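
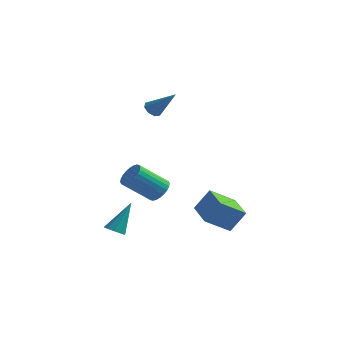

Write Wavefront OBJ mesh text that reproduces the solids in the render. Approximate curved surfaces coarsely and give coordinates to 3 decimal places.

v 4.105 0.35 -4.901
v 2.962 -0.556 -3.934
v 3.021 1.867 -4.76
v 1.879 0.961 -3.792
v 4.841 0.759 -3.648
v 3.699 -0.147 -2.68
v 3.758 2.276 -3.506
v 2.615 1.37 -2.539
v -1.015 2.518 2.59
v -0.75 2.11 2.256
v 0.375 2.322 3.93
v -0.604 2.528 2.166
v -0.699 2.94 2.325
v -0.979 3.105 2.639
v -1.279 2.926 2.924
v -1.425 2.508 3.014
v -1.33 2.096 2.855
v -1.05 1.931 2.541
v -0.551 2.302 -3.424
v 0.07 2.111 -2.924
v -1.307 1.267 -1.536
v -1.929 1.458 -2.036
v -0.006 2.405 -2.821
v -1.383 1.56 -1.432
v -0.164 2.682 -2.809
v -1.542 1.838 -1.421
v -0.382 2.902 -2.891
v -1.759 2.058 -1.503
v -0.625 3.03 -3.055
v -2.003 2.186 -1.666
v -0.857 3.048 -3.274
v -2.235 2.204 -1.886
v -1.043 2.952 -3.516
v -2.42 2.108 -2.128
v -1.154 2.757 -3.745
v -2.531 1.913 -2.357
v -1.173 2.493 -3.924
v -2.55 1.649 -2.536
v -1.097 2.2 -4.028
v -2.474 1.355 -2.639
v -0.938 1.922 -4.039
v -2.316 1.078 -2.651
v -0.721 1.702 -3.957
v -2.098 0.858 -2.569
v -0.477 1.574 -3.794
v -1.855 0.73 -2.405
v -0.245 1.556 -3.574
v -1.623 0.712 -2.186
v -0.06 1.652 -3.332
v -1.437 0.808 -1.944
v 0.051 1.847 -3.103
v -1.326 1.003 -1.715
v -1.423 -2.309 -4.557
v -0.92 -2.663 -4.479
v -0.897 -1.191 -2.883
v -0.828 -2.332 -4.728
v -1.014 -1.991 -4.898
v -1.392 -1.798 -4.907
v -1.784 -1.844 -4.753
v -2.008 -2.108 -4.507
v -1.958 -2.465 -4.284
v -1.658 -2.749 -4.189
v -1.248 -2.827 -4.266
f 2 4 1
f 5 2 1
f 1 4 3
f 3 5 1
f 2 8 4
f 6 2 5
f 6 8 2
f 4 8 3
f 7 5 3
f 3 8 7
f 7 6 5
f 8 6 7
f 10 9 12
f 10 12 11
f 12 9 13
f 12 13 11
f 13 9 14
f 13 14 11
f 14 9 15
f 14 15 11
f 15 9 16
f 15 16 11
f 16 9 17
f 16 17 11
f 17 9 18
f 17 18 11
f 18 9 10
f 18 10 11
f 20 19 23
f 20 23 21
f 21 23 24
f 21 24 22
f 23 19 25
f 23 25 24
f 24 25 26
f 24 26 22
f 25 19 27
f 25 27 26
f 26 27 28
f 26 28 22
f 27 19 29
f 27 29 28
f 28 29 30
f 28 30 22
f 29 19 31
f 29 31 30
f 30 31 32
f 30 32 22
f 31 19 33
f 31 33 32
f 32 33 34
f 32 34 22
f 33 19 35
f 33 35 34
f 34 35 36
f 34 36 22
f 35 19 37
f 35 37 36
f 36 37 38
f 36 38 22
f 37 19 39
f 37 39 38
f 38 39 40
f 38 40 22
f 39 19 41
f 39 41 40
f 40 41 42
f 40 42 22
f 41 19 43
f 41 43 42
f 42 43 44
f 42 44 22
f 43 19 45
f 43 45 44
f 44 45 46
f 44 46 22
f 45 19 47
f 45 47 46
f 46 47 48
f 46 48 22
f 47 19 49
f 47 49 48
f 48 49 50
f 48 50 22
f 49 19 51
f 49 51 50
f 50 51 52
f 50 52 22
f 51 19 20
f 51 20 52
f 52 20 21
f 52 21 22
f 54 53 56
f 54 56 55
f 56 53 57
f 56 57 55
f 57 53 58
f 57 58 55
f 58 53 59
f 58 59 55
f 59 53 60
f 59 60 55
f 60 53 61
f 60 61 55
f 61 53 62
f 61 62 55
f 62 53 63
f 62 63 55
f 63 53 54
f 63 54 55



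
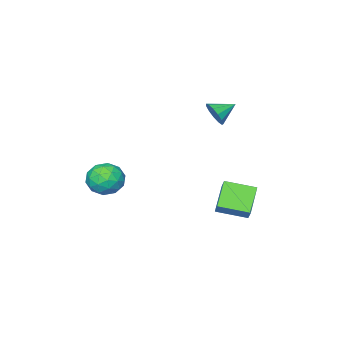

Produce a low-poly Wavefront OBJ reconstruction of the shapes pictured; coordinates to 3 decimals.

v -3.855 3.923 -4.65
v -5.276 3.014 -3.503
v -3.572 4.395 -3.926
v -4.992 3.486 -2.778
v -2.608 2.514 -4.222
v -4.028 1.605 -3.074
v -2.324 2.986 -3.497
v -3.745 2.077 -2.35
v -3.025 1.986 3.23
v -2.592 2.295 3.931
v -4.235 2.414 3.79
v -2.611 2.667 3.604
v -2.762 2.822 3.158
v -2.997 2.713 2.735
v -3.24 2.372 2.469
v -3.416 1.909 2.445
v -3.467 1.47 2.67
v -3.378 1.195 3.073
v -3.177 1.171 3.526
v -2.928 1.406 3.885
v -2.71 1.825 4.036
v 3.299 0.333 -1.411
v 4.031 -0.439 -0.905
v 1.829 -0.461 -0.495
v 2.561 -1.233 0.011
v 2.605 -0.095 0.311
v 3.514 0.396 -0.254
v 2.346 -1.296 -1.146
v 3.255 -0.805 -1.711
v 3.442 -1.445 -0.741
v 3.602 -0.703 0.159
v 2.258 -0.197 -1.559
v 2.418 0.545 -0.659
v 3.794 0.017 -1.238
v 2.066 -0.917 -0.162
v 2.092 -0.248 0.015
v 2.522 -0.702 0.312
v 3.49 0.507 -0.856
v 3.92 0.054 -0.558
v 3.082 0.256 0.156
v 1.94 -0.954 -0.842
v 2.37 -1.407 -0.544
v 3.338 -0.198 -1.712
v 3.768 -0.652 -1.415
v 2.778 -1.156 -1.556
v 3.878 -1.028 -0.844
v 3.014 -1.495 -0.306
v 2.888 -1.532 -0.986
v 3.422 -1.244 -1.319
v 3.972 -0.592 -0.315
v 3.108 -1.059 0.223
v 3.134 -0.39 0.4
v 3.668 -0.102 0.067
v 3.626 -1.184 -0.219
v 2.752 0.159 -1.623
v 1.888 -0.308 -1.085
v 2.192 -0.798 -1.467
v 2.726 -0.51 -1.8
v 2.846 0.595 -1.094
v 1.982 0.128 -0.556
v 2.438 0.344 -0.081
v 2.972 0.632 -0.414
v 2.234 0.284 -1.181
f 2 4 1
f 5 2 1
f 1 4 3
f 3 5 1
f 2 8 4
f 6 2 5
f 6 8 2
f 4 8 3
f 7 5 3
f 3 8 7
f 7 6 5
f 8 6 7
f 10 9 12
f 10 12 11
f 12 9 13
f 12 13 11
f 13 9 14
f 13 14 11
f 14 9 15
f 14 15 11
f 15 9 16
f 15 16 11
f 16 9 17
f 16 17 11
f 17 9 18
f 17 18 11
f 18 9 19
f 18 19 11
f 19 9 20
f 19 20 11
f 20 9 21
f 20 21 11
f 21 9 10
f 21 10 11
f 22 59 38
f 59 33 62
f 38 62 27
f 59 62 38
f 22 38 34
f 38 27 39
f 34 39 23
f 38 39 34
f 22 34 43
f 34 23 44
f 43 44 29
f 34 44 43
f 22 43 55
f 43 29 58
f 55 58 32
f 43 58 55
f 22 55 59
f 55 32 63
f 59 63 33
f 55 63 59
f 23 39 50
f 39 27 53
f 50 53 31
f 39 53 50
f 27 62 40
f 62 33 61
f 40 61 26
f 62 61 40
f 33 63 60
f 63 32 56
f 60 56 24
f 63 56 60
f 32 58 57
f 58 29 45
f 57 45 28
f 58 45 57
f 29 44 49
f 44 23 46
f 49 46 30
f 44 46 49
f 25 51 37
f 51 31 52
f 37 52 26
f 51 52 37
f 25 37 35
f 37 26 36
f 35 36 24
f 37 36 35
f 25 35 42
f 35 24 41
f 42 41 28
f 35 41 42
f 25 42 47
f 42 28 48
f 47 48 30
f 42 48 47
f 25 47 51
f 47 30 54
f 51 54 31
f 47 54 51
f 26 52 40
f 52 31 53
f 40 53 27
f 52 53 40
f 24 36 60
f 36 26 61
f 60 61 33
f 36 61 60
f 28 41 57
f 41 24 56
f 57 56 32
f 41 56 57
f 30 48 49
f 48 28 45
f 49 45 29
f 48 45 49
f 31 54 50
f 54 30 46
f 50 46 23
f 54 46 50



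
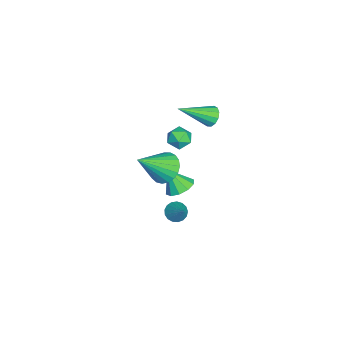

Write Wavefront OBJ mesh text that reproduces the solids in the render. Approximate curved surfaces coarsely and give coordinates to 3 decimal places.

v -0.803 3.863 3.489
v -0.398 3.671 3.948
v -0.502 3.069 2.892
v -0.097 2.877 3.351
v -0.73 2.828 3.441
v -0.916 3.319 3.81
v 0.016 3.421 3.03
v -0.17 3.912 3.399
v 0.108 3.398 3.664
v -0.353 3.032 3.918
v -0.547 3.708 2.922
v -1.008 3.342 3.176
v -1.273 2.624 0.376
v -0.759 3.285 0.573
v -0.347 1.496 1.744
v -1.033 3.333 0.798
v -1.348 3.259 0.951
v -1.65 3.075 1.004
v -1.887 2.813 0.948
v -2.018 2.519 0.794
v -2.02 2.242 0.567
v -1.893 2.031 0.308
v -1.659 1.923 0.06
v -1.358 1.936 -0.133
v -1.043 2.068 -0.238
v -0.767 2.296 -0.237
v -0.579 2.581 -0.13
v -0.511 2.873 0.065
v -0.575 3.122 0.314
v -2.4 3.198 -2.108
v -1.882 3.635 -1.763
v -2.6 2.602 -1.052
v -2.299 3.846 -1.724
v -2.755 3.81 -1.831
v -3.075 3.54 -2.044
v -3.137 3.14 -2.282
v -2.918 2.762 -2.453
v -2.5 2.551 -2.493
v -2.044 2.587 -2.386
v -1.724 2.856 -2.173
v -1.662 3.257 -1.935
v 2.027 3.489 0.488
v 2.248 3.825 0.143
v 2.733 3.871 1.312
v 2.058 3.959 0.244
v 1.86 3.985 0.402
v 1.701 3.898 0.579
v 1.616 3.717 0.735
v 1.626 3.484 0.835
v 1.727 3.252 0.856
v 1.897 3.075 0.792
v 2.096 2.992 0.659
v 2.28 3.024 0.487
v 2.405 3.162 0.315
v 2.444 3.375 0.183
v 2.387 3.614 0.121
v -4.258 4.474 1.604
v -3.936 4.302 1.14
v -3.602 2.966 2.616
v -3.743 4.506 1.318
v -3.713 4.699 1.587
v -3.856 4.821 1.861
v -4.126 4.833 2.054
v -4.439 4.73 2.104
v -4.694 4.547 1.995
v -4.81 4.34 1.762
v -4.751 4.176 1.479
v -4.535 4.106 1.236
v -4.232 4.153 1.11
f 1 12 6
f 1 6 2
f 1 2 8
f 1 8 11
f 1 11 12
f 2 6 10
f 6 12 5
f 12 11 3
f 11 8 7
f 8 2 9
f 4 10 5
f 4 5 3
f 4 3 7
f 4 7 9
f 4 9 10
f 5 10 6
f 3 5 12
f 7 3 11
f 9 7 8
f 10 9 2
f 14 13 16
f 14 16 15
f 16 13 17
f 16 17 15
f 17 13 18
f 17 18 15
f 18 13 19
f 18 19 15
f 19 13 20
f 19 20 15
f 20 13 21
f 20 21 15
f 21 13 22
f 21 22 15
f 22 13 23
f 22 23 15
f 23 13 24
f 23 24 15
f 24 13 25
f 24 25 15
f 25 13 26
f 25 26 15
f 26 13 27
f 26 27 15
f 27 13 28
f 27 28 15
f 28 13 29
f 28 29 15
f 29 13 14
f 29 14 15
f 31 30 33
f 31 33 32
f 33 30 34
f 33 34 32
f 34 30 35
f 34 35 32
f 35 30 36
f 35 36 32
f 36 30 37
f 36 37 32
f 37 30 38
f 37 38 32
f 38 30 39
f 38 39 32
f 39 30 40
f 39 40 32
f 40 30 41
f 40 41 32
f 41 30 31
f 41 31 32
f 43 42 45
f 43 45 44
f 45 42 46
f 45 46 44
f 46 42 47
f 46 47 44
f 47 42 48
f 47 48 44
f 48 42 49
f 48 49 44
f 49 42 50
f 49 50 44
f 50 42 51
f 50 51 44
f 51 42 52
f 51 52 44
f 52 42 53
f 52 53 44
f 53 42 54
f 53 54 44
f 54 42 55
f 54 55 44
f 55 42 56
f 55 56 44
f 56 42 43
f 56 43 44
f 58 57 60
f 58 60 59
f 60 57 61
f 60 61 59
f 61 57 62
f 61 62 59
f 62 57 63
f 62 63 59
f 63 57 64
f 63 64 59
f 64 57 65
f 64 65 59
f 65 57 66
f 65 66 59
f 66 57 67
f 66 67 59
f 67 57 68
f 67 68 59
f 68 57 69
f 68 69 59
f 69 57 58
f 69 58 59



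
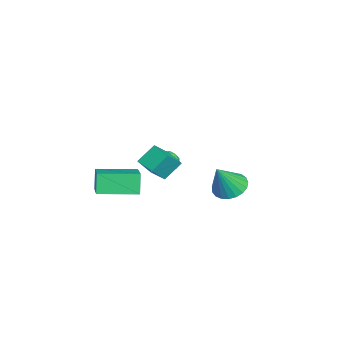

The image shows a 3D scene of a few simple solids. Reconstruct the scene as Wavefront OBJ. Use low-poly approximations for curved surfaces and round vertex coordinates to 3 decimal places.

v 2.33 -3.197 0.682
v 1.85 -3.225 1.771
v 1.988 -1.219 0.581
v 1.509 -1.246 1.669
v 4.191 -2.834 1.511
v 3.712 -2.861 2.599
v 3.85 -0.855 1.409
v 3.37 -0.883 2.498
v 3.349 3.234 1.923
v 4.127 3.595 1.688
v 4.071 2.666 3.437
v 3.965 3.874 1.87
v 3.696 4.042 2.061
v 3.367 4.07 2.228
v 3.035 3.953 2.343
v 2.758 3.712 2.385
v 2.582 3.389 2.347
v 2.539 3.038 2.237
v 2.636 2.722 2.071
v 2.857 2.494 1.881
v 3.162 2.393 1.697
v 3.5 2.439 1.553
v 3.812 2.621 1.473
v 4.043 2.91 1.471
v 4.155 3.254 1.547
v -3.051 0.202 -0.238
v -2.566 -0.154 -0.584
v -3.774 -0.646 -0.376
v -3.289 -1.002 -0.722
v -3.217 -0.891 -0.041
v -2.771 -0.367 0.045
v -3.569 -0.433 -1.005
v -3.123 0.091 -0.919
v -2.887 -0.547 -1.058
v -2.669 -0.83 -0.462
v -3.671 0.03 -0.498
v -3.453 -0.253 0.098
v -2.745 0.099 -0.398
v -3.595 -0.899 -0.562
v -3.553 -0.833 -0.161
v -3.268 -1.042 -0.365
v -2.865 -0.026 -0.029
v -2.581 -0.236 -0.233
v -2.963 -0.669 0.086
v -3.759 -0.564 -0.727
v -3.475 -0.774 -0.931
v -3.072 0.242 -0.595
v -2.787 0.033 -0.799
v -3.377 -0.131 -1.046
v -2.649 -0.342 -0.88
v -3.073 -0.84 -0.962
v -3.238 -0.506 -1.128
v -2.976 -0.198 -1.077
v -2.521 -0.508 -0.53
v -2.946 -1.006 -0.612
v -2.904 -0.941 -0.212
v -2.641 -0.633 -0.161
v -2.709 -0.739 -0.809
v -3.394 0.206 -0.348
v -3.819 -0.292 -0.43
v -3.699 -0.167 -0.799
v -3.436 0.141 -0.748
v -3.267 0.04 0.002
v -3.691 -0.458 -0.08
v -3.364 -0.602 0.117
v -3.102 -0.294 0.168
v -3.631 -0.061 -0.151
v -0.909 -0.078 1.497
v -0.25 -0.668 2.338
v -0.004 0.673 1.315
v 0.655 0.083 2.155
v -0.455 -0.843 0.605
v 0.204 -1.433 1.445
v 0.45 -0.092 0.422
v 1.109 -0.682 1.263
f 2 4 1
f 5 2 1
f 1 4 3
f 3 5 1
f 2 8 4
f 6 2 5
f 6 8 2
f 4 8 3
f 7 5 3
f 3 8 7
f 7 6 5
f 8 6 7
f 10 9 12
f 10 12 11
f 12 9 13
f 12 13 11
f 13 9 14
f 13 14 11
f 14 9 15
f 14 15 11
f 15 9 16
f 15 16 11
f 16 9 17
f 16 17 11
f 17 9 18
f 17 18 11
f 18 9 19
f 18 19 11
f 19 9 20
f 19 20 11
f 20 9 21
f 20 21 11
f 21 9 22
f 21 22 11
f 22 9 23
f 22 23 11
f 23 9 24
f 23 24 11
f 24 9 25
f 24 25 11
f 25 9 10
f 25 10 11
f 26 63 42
f 63 37 66
f 42 66 31
f 63 66 42
f 26 42 38
f 42 31 43
f 38 43 27
f 42 43 38
f 26 38 47
f 38 27 48
f 47 48 33
f 38 48 47
f 26 47 59
f 47 33 62
f 59 62 36
f 47 62 59
f 26 59 63
f 59 36 67
f 63 67 37
f 59 67 63
f 27 43 54
f 43 31 57
f 54 57 35
f 43 57 54
f 31 66 44
f 66 37 65
f 44 65 30
f 66 65 44
f 37 67 64
f 67 36 60
f 64 60 28
f 67 60 64
f 36 62 61
f 62 33 49
f 61 49 32
f 62 49 61
f 33 48 53
f 48 27 50
f 53 50 34
f 48 50 53
f 29 55 41
f 55 35 56
f 41 56 30
f 55 56 41
f 29 41 39
f 41 30 40
f 39 40 28
f 41 40 39
f 29 39 46
f 39 28 45
f 46 45 32
f 39 45 46
f 29 46 51
f 46 32 52
f 51 52 34
f 46 52 51
f 29 51 55
f 51 34 58
f 55 58 35
f 51 58 55
f 30 56 44
f 56 35 57
f 44 57 31
f 56 57 44
f 28 40 64
f 40 30 65
f 64 65 37
f 40 65 64
f 32 45 61
f 45 28 60
f 61 60 36
f 45 60 61
f 34 52 53
f 52 32 49
f 53 49 33
f 52 49 53
f 35 58 54
f 58 34 50
f 54 50 27
f 58 50 54
f 69 71 68
f 72 69 68
f 68 71 70
f 70 72 68
f 69 75 71
f 73 69 72
f 73 75 69
f 71 75 70
f 74 72 70
f 70 75 74
f 74 73 72
f 75 73 74



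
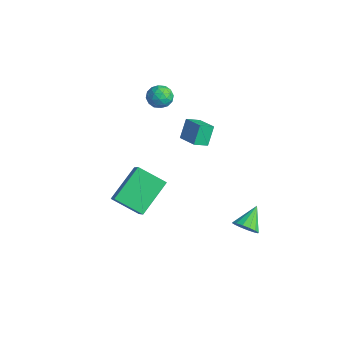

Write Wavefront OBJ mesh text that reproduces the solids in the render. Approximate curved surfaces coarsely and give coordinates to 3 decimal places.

v 2.791 -0.565 -3.371
v 3.282 -0.663 -2.911
v 2.289 0.405 -2.629
v 3.413 -0.424 -3.134
v 3.377 -0.223 -3.42
v 3.185 -0.113 -3.694
v 2.887 -0.125 -3.881
v 2.563 -0.254 -3.931
v 2.301 -0.466 -3.832
v 2.17 -0.705 -3.609
v 2.205 -0.906 -3.322
v 2.398 -1.016 -3.048
v 2.696 -1.004 -2.861
v 3.019 -0.875 -2.811
v -1.548 -4.984 -2.497
v -2.107 -3.346 -1.361
v -2.613 -4.578 -3.606
v -3.172 -2.94 -2.47
v -0.448 -4.1 -3.23
v -1.007 -2.462 -2.094
v -1.513 -3.694 -4.339
v -2.072 -2.056 -3.203
v 0.004 -2.371 2.059
v -0.296 -1.857 2.96
v 0.063 -1.661 1.674
v -0.237 -1.147 2.575
v 1.057 -2.293 2.365
v 0.757 -1.779 3.266
v 1.116 -1.583 1.98
v 0.816 -1.069 2.881
v -3.931 -0.607 1.477
v -3.565 -0.645 2.065
v -3.815 -1.715 1.335
v -3.449 -1.753 1.923
v -4.128 -1.609 1.945
v -4.199 -0.924 2.033
v -3.181 -1.436 1.367
v -3.252 -0.751 1.455
v -3.101 -1.157 1.997
v -3.687 -1.264 2.355
v -3.693 -1.096 1.045
v -4.279 -1.203 1.403
v -3.758 -0.529 1.784
v -3.622 -1.831 1.616
v -4.021 -1.747 1.629
v -3.806 -1.769 1.975
v -4.131 -0.693 1.765
v -3.915 -0.715 2.11
v -4.247 -1.281 2.04
v -3.465 -1.645 1.29
v -3.249 -1.667 1.635
v -3.574 -0.591 1.425
v -3.359 -0.613 1.771
v -3.133 -1.079 1.36
v -3.27 -0.852 2.089
v -3.203 -1.503 2.006
v -3.045 -1.317 1.679
v -3.087 -0.915 1.731
v -3.614 -0.915 2.299
v -3.547 -1.566 2.216
v -3.945 -1.481 2.229
v -3.987 -1.079 2.281
v -3.342 -1.216 2.26
v -3.833 -0.794 1.184
v -3.766 -1.445 1.101
v -3.393 -1.281 1.119
v -3.435 -0.879 1.171
v -4.177 -0.857 1.394
v -4.11 -1.508 1.311
v -4.293 -1.445 1.669
v -4.335 -1.043 1.721
v -4.038 -1.144 1.14
f 2 1 4
f 2 4 3
f 4 1 5
f 4 5 3
f 5 1 6
f 5 6 3
f 6 1 7
f 6 7 3
f 7 1 8
f 7 8 3
f 8 1 9
f 8 9 3
f 9 1 10
f 9 10 3
f 10 1 11
f 10 11 3
f 11 1 12
f 11 12 3
f 12 1 13
f 12 13 3
f 13 1 14
f 13 14 3
f 14 1 2
f 14 2 3
f 16 18 15
f 19 16 15
f 15 18 17
f 17 19 15
f 16 22 18
f 20 16 19
f 20 22 16
f 18 22 17
f 21 19 17
f 17 22 21
f 21 20 19
f 22 20 21
f 24 26 23
f 27 24 23
f 23 26 25
f 25 27 23
f 24 30 26
f 28 24 27
f 28 30 24
f 26 30 25
f 29 27 25
f 25 30 29
f 29 28 27
f 30 28 29
f 31 68 47
f 68 42 71
f 47 71 36
f 68 71 47
f 31 47 43
f 47 36 48
f 43 48 32
f 47 48 43
f 31 43 52
f 43 32 53
f 52 53 38
f 43 53 52
f 31 52 64
f 52 38 67
f 64 67 41
f 52 67 64
f 31 64 68
f 64 41 72
f 68 72 42
f 64 72 68
f 32 48 59
f 48 36 62
f 59 62 40
f 48 62 59
f 36 71 49
f 71 42 70
f 49 70 35
f 71 70 49
f 42 72 69
f 72 41 65
f 69 65 33
f 72 65 69
f 41 67 66
f 67 38 54
f 66 54 37
f 67 54 66
f 38 53 58
f 53 32 55
f 58 55 39
f 53 55 58
f 34 60 46
f 60 40 61
f 46 61 35
f 60 61 46
f 34 46 44
f 46 35 45
f 44 45 33
f 46 45 44
f 34 44 51
f 44 33 50
f 51 50 37
f 44 50 51
f 34 51 56
f 51 37 57
f 56 57 39
f 51 57 56
f 34 56 60
f 56 39 63
f 60 63 40
f 56 63 60
f 35 61 49
f 61 40 62
f 49 62 36
f 61 62 49
f 33 45 69
f 45 35 70
f 69 70 42
f 45 70 69
f 37 50 66
f 50 33 65
f 66 65 41
f 50 65 66
f 39 57 58
f 57 37 54
f 58 54 38
f 57 54 58
f 40 63 59
f 63 39 55
f 59 55 32
f 63 55 59



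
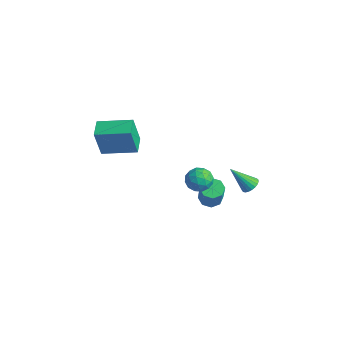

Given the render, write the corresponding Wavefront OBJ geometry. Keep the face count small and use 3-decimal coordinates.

v 1.47 4.091 -2.892
v 1.951 4.268 -2.524
v 0.73 3.149 -1.468
v 1.778 4.461 -2.486
v 1.553 4.591 -2.518
v 1.313 4.634 -2.614
v 1.101 4.583 -2.758
v 0.952 4.447 -2.926
v 0.893 4.249 -3.087
v 0.934 4.024 -3.215
v 1.067 3.811 -3.287
v 1.27 3.646 -3.29
v 1.508 3.557 -3.225
v 1.739 3.561 -3.102
v 1.924 3.657 -2.942
v 2.03 3.827 -2.774
v 2.04 4.043 -2.626
v 0.794 1.223 -0.448
v 1.61 1.341 -0.763
v 0.69 -0.001 -1.177
v 1.506 0.117 -1.492
v 1.385 -0.064 -0.636
v 1.45 0.693 -0.186
v 0.85 0.647 -1.754
v 0.915 1.404 -1.304
v 1.645 0.986 -1.571
v 1.976 0.546 -0.88
v 0.324 0.794 -1.06
v 0.655 0.354 -0.369
v 1.211 1.39 -0.541
v 1.089 -0.05 -1.399
v 1.018 -0.156 -0.896
v 1.498 -0.087 -1.081
v 1.117 1.008 -0.202
v 1.597 1.078 -0.387
v 1.464 0.252 -0.313
v 0.703 0.262 -1.553
v 1.183 0.332 -1.738
v 0.802 1.427 -0.859
v 1.282 1.496 -1.044
v 0.836 1.088 -1.627
v 1.712 1.25 -1.201
v 1.651 0.53 -1.63
v 1.265 0.842 -1.784
v 1.303 1.287 -1.519
v 1.906 0.992 -0.795
v 1.845 0.272 -1.224
v 1.774 0.166 -0.721
v 1.812 0.61 -0.456
v 1.927 0.783 -1.27
v 0.455 1.068 -0.716
v 0.394 0.348 -1.145
v 0.488 0.73 -1.484
v 0.526 1.174 -1.219
v 0.649 0.81 -0.31
v 0.588 0.09 -0.739
v 0.997 0.053 -0.421
v 1.035 0.498 -0.156
v 0.373 0.557 -0.67
v -1.239 -4.371 2.031
v -1.181 -4.854 3.94
v -2.148 -3.619 2.249
v -2.09 -4.101 4.158
v 0.13 -2.819 2.382
v 0.188 -3.301 4.291
v -0.779 -2.066 2.6
v -0.721 -2.549 4.509
v -0.496 2.657 -4.729
v 0.058 2.326 -5.111
v 0.95 1.812 -3.374
v 0.396 2.143 -2.991
v 0.165 2.88 -5.003
v 1.058 2.366 -3.265
v -0.115 3.303 -4.734
v 0.778 2.789 -2.996
v -0.618 3.347 -4.462
v 0.274 2.833 -2.724
v -1.05 2.988 -4.346
v -0.158 2.474 -2.609
v -1.158 2.434 -4.455
v -0.265 1.92 -2.717
v -0.878 2.011 -4.724
v 0.015 1.497 -2.986
v -0.374 1.967 -4.996
v 0.518 1.453 -3.258
f 2 1 4
f 2 4 3
f 4 1 5
f 4 5 3
f 5 1 6
f 5 6 3
f 6 1 7
f 6 7 3
f 7 1 8
f 7 8 3
f 8 1 9
f 8 9 3
f 9 1 10
f 9 10 3
f 10 1 11
f 10 11 3
f 11 1 12
f 11 12 3
f 12 1 13
f 12 13 3
f 13 1 14
f 13 14 3
f 14 1 15
f 14 15 3
f 15 1 16
f 15 16 3
f 16 1 17
f 16 17 3
f 17 1 2
f 17 2 3
f 18 55 34
f 55 29 58
f 34 58 23
f 55 58 34
f 18 34 30
f 34 23 35
f 30 35 19
f 34 35 30
f 18 30 39
f 30 19 40
f 39 40 25
f 30 40 39
f 18 39 51
f 39 25 54
f 51 54 28
f 39 54 51
f 18 51 55
f 51 28 59
f 55 59 29
f 51 59 55
f 19 35 46
f 35 23 49
f 46 49 27
f 35 49 46
f 23 58 36
f 58 29 57
f 36 57 22
f 58 57 36
f 29 59 56
f 59 28 52
f 56 52 20
f 59 52 56
f 28 54 53
f 54 25 41
f 53 41 24
f 54 41 53
f 25 40 45
f 40 19 42
f 45 42 26
f 40 42 45
f 21 47 33
f 47 27 48
f 33 48 22
f 47 48 33
f 21 33 31
f 33 22 32
f 31 32 20
f 33 32 31
f 21 31 38
f 31 20 37
f 38 37 24
f 31 37 38
f 21 38 43
f 38 24 44
f 43 44 26
f 38 44 43
f 21 43 47
f 43 26 50
f 47 50 27
f 43 50 47
f 22 48 36
f 48 27 49
f 36 49 23
f 48 49 36
f 20 32 56
f 32 22 57
f 56 57 29
f 32 57 56
f 24 37 53
f 37 20 52
f 53 52 28
f 37 52 53
f 26 44 45
f 44 24 41
f 45 41 25
f 44 41 45
f 27 50 46
f 50 26 42
f 46 42 19
f 50 42 46
f 61 63 60
f 64 61 60
f 60 63 62
f 62 64 60
f 61 67 63
f 65 61 64
f 65 67 61
f 63 67 62
f 66 64 62
f 62 67 66
f 66 65 64
f 67 65 66
f 69 68 72
f 69 72 70
f 70 72 73
f 70 73 71
f 72 68 74
f 72 74 73
f 73 74 75
f 73 75 71
f 74 68 76
f 74 76 75
f 75 76 77
f 75 77 71
f 76 68 78
f 76 78 77
f 77 78 79
f 77 79 71
f 78 68 80
f 78 80 79
f 79 80 81
f 79 81 71
f 80 68 82
f 80 82 81
f 81 82 83
f 81 83 71
f 82 68 84
f 82 84 83
f 83 84 85
f 83 85 71
f 84 68 69
f 84 69 85
f 85 69 70
f 85 70 71



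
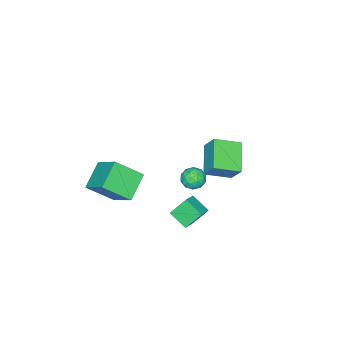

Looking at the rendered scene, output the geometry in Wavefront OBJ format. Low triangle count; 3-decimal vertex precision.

v -4.082 -1.872 0.169
v -3.888 -1.002 1.412
v -5.317 -0.739 -0.431
v -5.123 0.131 0.813
v -2.557 -0.751 -0.853
v -2.363 0.119 0.391
v -3.792 0.382 -1.452
v -3.598 1.252 -0.209
v 0.412 1.86 -0.494
v 0.355 0.696 0.146
v 1.329 2.062 -0.047
v 1.272 0.897 0.594
v 1.088 1.223 -1.594
v 1.031 0.058 -0.953
v 2.005 1.424 -1.146
v 1.948 0.26 -0.506
v 1.674 2.312 3.16
v 1.982 1.822 3.68
v 1.038 1.358 2.64
v 1.346 0.868 3.16
v 0.831 1.405 3.388
v 1.224 1.995 3.71
v 1.796 1.185 2.61
v 2.189 1.775 2.932
v 2.057 1.126 3.341
v 1.461 1.262 3.822
v 1.559 1.918 2.498
v 0.963 2.054 2.979
v 1.884 2.151 3.466
v 1.136 1.029 2.854
v 0.833 1.345 2.988
v 1.014 1.057 3.294
v 1.439 2.252 3.483
v 1.62 1.964 3.789
v 0.943 1.719 3.617
v 1.4 1.216 2.531
v 1.581 0.928 2.837
v 2.006 2.123 3.026
v 2.187 1.835 3.332
v 2.077 1.461 2.703
v 2.109 1.454 3.572
v 1.735 0.893 3.267
v 2 1.079 2.943
v 2.231 1.426 3.132
v 1.759 1.534 3.855
v 1.385 0.973 3.549
v 1.082 1.289 3.683
v 1.313 1.635 3.872
v 1.803 1.125 3.655
v 1.635 2.207 2.771
v 1.261 1.646 2.465
v 1.707 1.545 2.448
v 1.938 1.891 2.637
v 1.285 2.287 3.053
v 0.911 1.726 2.748
v 0.789 1.754 3.188
v 1.02 2.101 3.377
v 1.217 2.055 2.665
v 2.892 -3.067 -0.56
v 1.31 -3.418 0.414
v 3.34 -1.408 0.766
v 1.759 -1.759 1.739
v 3.921 -4.321 0.661
v 2.34 -4.672 1.634
v 4.37 -2.662 1.986
v 2.788 -3.013 2.96
f 2 4 1
f 5 2 1
f 1 4 3
f 3 5 1
f 2 8 4
f 6 2 5
f 6 8 2
f 4 8 3
f 7 5 3
f 3 8 7
f 7 6 5
f 8 6 7
f 10 12 9
f 13 10 9
f 9 12 11
f 11 13 9
f 10 16 12
f 14 10 13
f 14 16 10
f 12 16 11
f 15 13 11
f 11 16 15
f 15 14 13
f 16 14 15
f 17 54 33
f 54 28 57
f 33 57 22
f 54 57 33
f 17 33 29
f 33 22 34
f 29 34 18
f 33 34 29
f 17 29 38
f 29 18 39
f 38 39 24
f 29 39 38
f 17 38 50
f 38 24 53
f 50 53 27
f 38 53 50
f 17 50 54
f 50 27 58
f 54 58 28
f 50 58 54
f 18 34 45
f 34 22 48
f 45 48 26
f 34 48 45
f 22 57 35
f 57 28 56
f 35 56 21
f 57 56 35
f 28 58 55
f 58 27 51
f 55 51 19
f 58 51 55
f 27 53 52
f 53 24 40
f 52 40 23
f 53 40 52
f 24 39 44
f 39 18 41
f 44 41 25
f 39 41 44
f 20 46 32
f 46 26 47
f 32 47 21
f 46 47 32
f 20 32 30
f 32 21 31
f 30 31 19
f 32 31 30
f 20 30 37
f 30 19 36
f 37 36 23
f 30 36 37
f 20 37 42
f 37 23 43
f 42 43 25
f 37 43 42
f 20 42 46
f 42 25 49
f 46 49 26
f 42 49 46
f 21 47 35
f 47 26 48
f 35 48 22
f 47 48 35
f 19 31 55
f 31 21 56
f 55 56 28
f 31 56 55
f 23 36 52
f 36 19 51
f 52 51 27
f 36 51 52
f 25 43 44
f 43 23 40
f 44 40 24
f 43 40 44
f 26 49 45
f 49 25 41
f 45 41 18
f 49 41 45
f 60 62 59
f 63 60 59
f 59 62 61
f 61 63 59
f 60 66 62
f 64 60 63
f 64 66 60
f 62 66 61
f 65 63 61
f 61 66 65
f 65 64 63
f 66 64 65



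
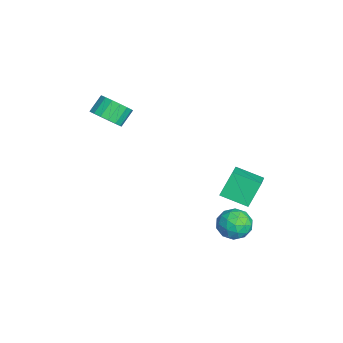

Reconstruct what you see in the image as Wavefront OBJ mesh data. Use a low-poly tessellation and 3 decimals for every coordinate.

v 2.592 3.533 -0.464
v 3.479 3.596 -0.379
v 2.721 2.124 -0.761
v 3.608 2.187 -0.676
v 3.083 2.271 0.042
v 3.004 3.142 0.226
v 3.196 2.578 -1.366
v 3.117 3.449 -1.182
v 3.853 3.006 -0.937
v 3.783 2.816 -0.066
v 2.417 2.904 -1.074
v 2.347 2.714 -0.203
v 3.024 3.688 -0.395
v 3.176 2.032 -0.745
v 2.867 2.081 -0.322
v 3.389 2.118 -0.272
v 2.745 3.421 -0.04
v 3.267 3.458 0.01
v 3.034 2.679 0.258
v 2.933 2.262 -1.15
v 3.455 2.299 -1.1
v 2.811 3.602 -0.868
v 3.333 3.639 -0.818
v 3.166 3.041 -1.398
v 3.766 3.379 -0.673
v 3.841 2.55 -0.848
v 3.599 2.78 -1.253
v 3.552 3.292 -1.145
v 3.725 3.267 -0.162
v 3.8 2.439 -0.336
v 3.492 2.488 0.086
v 3.445 3 0.194
v 3.944 2.92 -0.489
v 2.4 3.281 -0.804
v 2.475 2.453 -0.978
v 2.755 2.72 -1.334
v 2.708 3.232 -1.226
v 2.359 3.17 -0.292
v 2.434 2.341 -0.467
v 2.648 2.428 0.005
v 2.601 2.94 0.113
v 2.256 2.8 -0.651
v 2.422 2.378 1.359
v 1.909 3.002 2.502
v 2.923 3.616 0.907
v 2.41 4.241 2.05
v 3.91 2.079 2.19
v 3.397 2.704 3.333
v 4.411 3.318 1.738
v 3.898 3.942 2.881
v -1.851 -2.744 3.292
v -1.304 -2.077 3.176
v -1.842 -1.51 3.892
v -2.389 -2.176 4.008
v -1.604 -2.009 2.896
v -2.142 -1.442 3.612
v -1.961 -2.109 2.707
v -2.5 -1.542 3.423
v -2.293 -2.355 2.652
v -2.831 -1.788 3.368
v -2.524 -2.689 2.743
v -3.062 -2.122 3.459
v -2.6 -3.036 2.961
v -3.138 -2.469 3.677
v -2.505 -3.316 3.254
v -3.043 -2.749 3.97
v -2.26 -3.465 3.556
v -2.798 -2.898 4.272
v -1.921 -3.448 3.797
v -2.459 -2.881 4.513
v -1.566 -3.27 3.923
v -2.104 -2.703 4.639
v -1.277 -2.972 3.904
v -1.815 -2.405 4.62
v -1.119 -2.621 3.745
v -1.657 -2.054 4.461
v -1.128 -2.298 3.482
v -1.666 -1.731 4.198
f 1 38 17
f 38 12 41
f 17 41 6
f 38 41 17
f 1 17 13
f 17 6 18
f 13 18 2
f 17 18 13
f 1 13 22
f 13 2 23
f 22 23 8
f 13 23 22
f 1 22 34
f 22 8 37
f 34 37 11
f 22 37 34
f 1 34 38
f 34 11 42
f 38 42 12
f 34 42 38
f 2 18 29
f 18 6 32
f 29 32 10
f 18 32 29
f 6 41 19
f 41 12 40
f 19 40 5
f 41 40 19
f 12 42 39
f 42 11 35
f 39 35 3
f 42 35 39
f 11 37 36
f 37 8 24
f 36 24 7
f 37 24 36
f 8 23 28
f 23 2 25
f 28 25 9
f 23 25 28
f 4 30 16
f 30 10 31
f 16 31 5
f 30 31 16
f 4 16 14
f 16 5 15
f 14 15 3
f 16 15 14
f 4 14 21
f 14 3 20
f 21 20 7
f 14 20 21
f 4 21 26
f 21 7 27
f 26 27 9
f 21 27 26
f 4 26 30
f 26 9 33
f 30 33 10
f 26 33 30
f 5 31 19
f 31 10 32
f 19 32 6
f 31 32 19
f 3 15 39
f 15 5 40
f 39 40 12
f 15 40 39
f 7 20 36
f 20 3 35
f 36 35 11
f 20 35 36
f 9 27 28
f 27 7 24
f 28 24 8
f 27 24 28
f 10 33 29
f 33 9 25
f 29 25 2
f 33 25 29
f 44 46 43
f 47 44 43
f 43 46 45
f 45 47 43
f 44 50 46
f 48 44 47
f 48 50 44
f 46 50 45
f 49 47 45
f 45 50 49
f 49 48 47
f 50 48 49
f 52 51 55
f 52 55 53
f 53 55 56
f 53 56 54
f 55 51 57
f 55 57 56
f 56 57 58
f 56 58 54
f 57 51 59
f 57 59 58
f 58 59 60
f 58 60 54
f 59 51 61
f 59 61 60
f 60 61 62
f 60 62 54
f 61 51 63
f 61 63 62
f 62 63 64
f 62 64 54
f 63 51 65
f 63 65 64
f 64 65 66
f 64 66 54
f 65 51 67
f 65 67 66
f 66 67 68
f 66 68 54
f 67 51 69
f 67 69 68
f 68 69 70
f 68 70 54
f 69 51 71
f 69 71 70
f 70 71 72
f 70 72 54
f 71 51 73
f 71 73 72
f 72 73 74
f 72 74 54
f 73 51 75
f 73 75 74
f 74 75 76
f 74 76 54
f 75 51 77
f 75 77 76
f 76 77 78
f 76 78 54
f 77 51 52
f 77 52 78
f 78 52 53
f 78 53 54



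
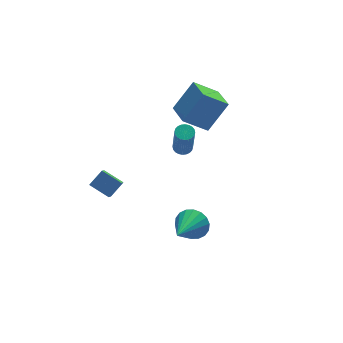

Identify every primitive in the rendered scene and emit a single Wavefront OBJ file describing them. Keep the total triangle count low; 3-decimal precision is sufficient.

v -2.389 1.642 -3.431
v -2.806 0.834 -2.648
v -3.093 2.507 -2.913
v -3.511 1.699 -2.131
v -1.609 1.881 -2.769
v -2.027 1.073 -1.987
v -2.314 2.746 -2.252
v -2.731 1.938 -1.469
v 1.861 2.348 0.648
v 3.074 2.522 2.228
v 2.041 4.038 0.323
v 3.255 4.212 1.904
v 3.145 2.028 -0.304
v 4.359 2.202 1.277
v 3.326 3.718 -0.628
v 4.539 3.892 0.952
v 1.71 1.967 -1.103
v 2.19 2.127 -0.983
v 1.969 1.353 0.924
v 1.49 1.193 0.803
v 2.08 2.289 -0.93
v 1.859 1.515 0.977
v 1.913 2.402 -0.903
v 1.693 1.628 1.004
v 1.716 2.449 -0.907
v 1.495 1.674 1
v 1.518 2.422 -0.941
v 1.297 1.648 0.966
v 1.349 2.326 -0.999
v 1.128 1.552 0.907
v 1.235 2.176 -1.074
v 1.014 1.401 0.833
v 1.193 1.993 -1.153
v 0.973 1.219 0.754
v 1.231 1.807 -1.224
v 1.01 1.033 0.683
v 1.341 1.645 -1.277
v 1.12 0.871 0.63
v 1.507 1.532 -1.304
v 1.287 0.758 0.603
v 1.705 1.486 -1.3
v 1.484 0.711 0.607
v 1.903 1.512 -1.266
v 1.682 0.738 0.641
v 2.072 1.608 -1.207
v 1.851 0.834 0.699
v 2.186 1.759 -1.133
v 1.965 0.984 0.774
v 2.227 1.941 -1.054
v 2.007 1.167 0.853
v 0.192 -2.771 -2.81
v 0.838 -3.07 -2.243
v -1.212 -4.169 -1.95
v 0.666 -2.769 -2.034
v 0.401 -2.468 -1.978
v 0.094 -2.227 -2.087
v -0.193 -2.094 -2.34
v -0.404 -2.095 -2.685
v -0.497 -2.23 -3.056
v -0.454 -2.472 -3.378
v -0.282 -2.773 -3.587
v -0.017 -3.074 -3.643
v 0.29 -3.315 -3.534
v 0.577 -3.448 -3.281
v 0.788 -3.447 -2.935
v 0.881 -3.312 -2.565
f 2 4 1
f 5 2 1
f 1 4 3
f 3 5 1
f 2 8 4
f 6 2 5
f 6 8 2
f 4 8 3
f 7 5 3
f 3 8 7
f 7 6 5
f 8 6 7
f 10 12 9
f 13 10 9
f 9 12 11
f 11 13 9
f 10 16 12
f 14 10 13
f 14 16 10
f 12 16 11
f 15 13 11
f 11 16 15
f 15 14 13
f 16 14 15
f 18 17 21
f 18 21 19
f 19 21 22
f 19 22 20
f 21 17 23
f 21 23 22
f 22 23 24
f 22 24 20
f 23 17 25
f 23 25 24
f 24 25 26
f 24 26 20
f 25 17 27
f 25 27 26
f 26 27 28
f 26 28 20
f 27 17 29
f 27 29 28
f 28 29 30
f 28 30 20
f 29 17 31
f 29 31 30
f 30 31 32
f 30 32 20
f 31 17 33
f 31 33 32
f 32 33 34
f 32 34 20
f 33 17 35
f 33 35 34
f 34 35 36
f 34 36 20
f 35 17 37
f 35 37 36
f 36 37 38
f 36 38 20
f 37 17 39
f 37 39 38
f 38 39 40
f 38 40 20
f 39 17 41
f 39 41 40
f 40 41 42
f 40 42 20
f 41 17 43
f 41 43 42
f 42 43 44
f 42 44 20
f 43 17 45
f 43 45 44
f 44 45 46
f 44 46 20
f 45 17 47
f 45 47 46
f 46 47 48
f 46 48 20
f 47 17 49
f 47 49 48
f 48 49 50
f 48 50 20
f 49 17 18
f 49 18 50
f 50 18 19
f 50 19 20
f 52 51 54
f 52 54 53
f 54 51 55
f 54 55 53
f 55 51 56
f 55 56 53
f 56 51 57
f 56 57 53
f 57 51 58
f 57 58 53
f 58 51 59
f 58 59 53
f 59 51 60
f 59 60 53
f 60 51 61
f 60 61 53
f 61 51 62
f 61 62 53
f 62 51 63
f 62 63 53
f 63 51 64
f 63 64 53
f 64 51 65
f 64 65 53
f 65 51 66
f 65 66 53
f 66 51 52
f 66 52 53



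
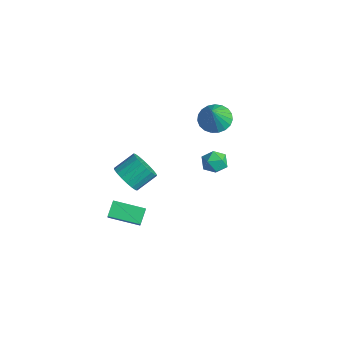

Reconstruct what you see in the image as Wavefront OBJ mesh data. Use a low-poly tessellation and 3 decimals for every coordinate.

v 1.562 -3.715 -0.825
v 1.125 -3.149 -0.278
v 2.637 -2.574 -1.146
v 2.2 -2.008 -0.599
v 2.06 -3.992 -0.141
v 1.623 -3.426 0.406
v 3.135 -2.851 -0.462
v 2.698 -2.285 0.085
v -0.263 -1.646 -0.438
v 0.56 -1.58 -0.641
v 0.646 -0.509 0.055
v -0.177 -0.574 0.258
v 0.389 -1.387 -0.917
v 0.476 -0.316 -0.222
v 0.089 -1.245 -1.099
v 0.176 -0.174 -0.404
v -0.28 -1.182 -1.15
v -0.194 -0.111 -0.454
v -0.646 -1.211 -1.06
v -0.56 -0.14 -0.364
v -0.937 -1.326 -0.846
v -0.85 -0.255 -0.151
v -1.094 -1.504 -0.552
v -1.007 -0.433 0.144
v -1.086 -1.711 -0.235
v -1 -0.64 0.461
v -0.916 -1.904 0.042
v -0.829 -0.833 0.737
v -0.616 -2.046 0.224
v -0.529 -0.975 0.919
v -0.246 -2.109 0.274
v -0.16 -1.038 0.97
v 0.12 -2.08 0.184
v 0.206 -1.009 0.88
v 0.41 -1.965 -0.029
v 0.497 -0.894 0.666
v 0.567 -1.787 -0.324
v 0.654 -0.716 0.372
v 0.172 3.199 2.298
v 0.897 2.95 1.887
v 0.708 2.641 3.582
v 0.983 3.284 1.996
v 0.929 3.604 2.157
v 0.743 3.853 2.343
v 0.459 3.989 2.52
v 0.126 3.989 2.66
v -0.2 3.852 2.736
v -0.462 3.602 2.737
v -0.614 3.282 2.662
v -0.63 2.948 2.524
v -0.508 2.658 2.347
v -0.268 2.461 2.161
v 0.048 2.391 1.999
v 0.385 2.462 1.888
v 0.686 2.659 1.849
v 3.949 1.316 3.441
v 4.429 1.108 2.985
v 3.451 0.312 3.375
v 3.931 0.104 2.919
v 4.106 0.213 3.582
v 4.414 0.834 3.623
v 3.466 0.586 2.737
v 3.774 1.207 2.778
v 4.131 0.657 2.551
v 4.526 0.426 3.072
v 3.354 0.994 3.288
v 3.749 0.763 3.809
f 2 4 1
f 5 2 1
f 1 4 3
f 3 5 1
f 2 8 4
f 6 2 5
f 6 8 2
f 4 8 3
f 7 5 3
f 3 8 7
f 7 6 5
f 8 6 7
f 10 9 13
f 10 13 11
f 11 13 14
f 11 14 12
f 13 9 15
f 13 15 14
f 14 15 16
f 14 16 12
f 15 9 17
f 15 17 16
f 16 17 18
f 16 18 12
f 17 9 19
f 17 19 18
f 18 19 20
f 18 20 12
f 19 9 21
f 19 21 20
f 20 21 22
f 20 22 12
f 21 9 23
f 21 23 22
f 22 23 24
f 22 24 12
f 23 9 25
f 23 25 24
f 24 25 26
f 24 26 12
f 25 9 27
f 25 27 26
f 26 27 28
f 26 28 12
f 27 9 29
f 27 29 28
f 28 29 30
f 28 30 12
f 29 9 31
f 29 31 30
f 30 31 32
f 30 32 12
f 31 9 33
f 31 33 32
f 32 33 34
f 32 34 12
f 33 9 35
f 33 35 34
f 34 35 36
f 34 36 12
f 35 9 37
f 35 37 36
f 36 37 38
f 36 38 12
f 37 9 10
f 37 10 38
f 38 10 11
f 38 11 12
f 40 39 42
f 40 42 41
f 42 39 43
f 42 43 41
f 43 39 44
f 43 44 41
f 44 39 45
f 44 45 41
f 45 39 46
f 45 46 41
f 46 39 47
f 46 47 41
f 47 39 48
f 47 48 41
f 48 39 49
f 48 49 41
f 49 39 50
f 49 50 41
f 50 39 51
f 50 51 41
f 51 39 52
f 51 52 41
f 52 39 53
f 52 53 41
f 53 39 54
f 53 54 41
f 54 39 55
f 54 55 41
f 55 39 40
f 55 40 41
f 56 67 61
f 56 61 57
f 56 57 63
f 56 63 66
f 56 66 67
f 57 61 65
f 61 67 60
f 67 66 58
f 66 63 62
f 63 57 64
f 59 65 60
f 59 60 58
f 59 58 62
f 59 62 64
f 59 64 65
f 60 65 61
f 58 60 67
f 62 58 66
f 64 62 63
f 65 64 57



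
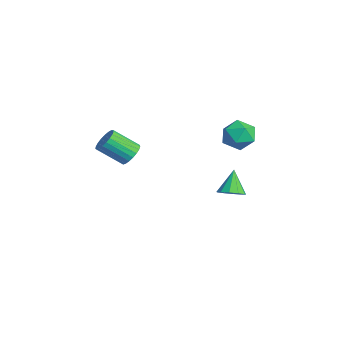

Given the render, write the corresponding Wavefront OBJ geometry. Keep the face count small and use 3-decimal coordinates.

v -2.339 3.015 -1.717
v -1.738 2.706 -1.252
v -3.161 3.425 -0.383
v -1.634 3.195 -1.338
v -1.799 3.614 -1.569
v -2.171 3.805 -1.856
v -2.606 3.694 -2.091
v -2.94 3.324 -2.182
v -3.044 2.835 -2.096
v -2.878 2.415 -1.865
v -2.507 2.225 -1.578
v -2.072 2.336 -1.344
v -1.909 4.161 3.536
v -1.26 3.394 3.91
v -2.46 3.086 2.29
v -1.811 2.319 2.664
v -2.664 2.627 3.237
v -2.323 3.292 4.007
v -1.397 3.188 2.193
v -1.056 3.853 2.963
v -0.944 2.792 3.08
v -1.727 2.446 3.726
v -1.993 4.034 2.474
v -2.776 3.688 3.12
v -0.94 -2.941 3.08
v -0.612 -3.452 2.606
v -1.072 -4.75 3.686
v -1.4 -4.239 4.16
v -0.369 -3.376 2.8
v -0.829 -4.674 3.881
v -0.225 -3.225 3.043
v -0.685 -4.523 4.123
v -0.205 -3.025 3.292
v -0.665 -4.323 4.373
v -0.311 -2.81 3.505
v -0.771 -4.108 4.585
v -0.527 -2.618 3.644
v -0.986 -3.916 4.724
v -0.814 -2.482 3.685
v -1.273 -3.78 4.765
v -1.122 -2.425 3.622
v -1.582 -3.723 4.702
v -1.399 -2.458 3.465
v -1.859 -3.756 4.545
v -1.597 -2.574 3.241
v -2.057 -3.872 4.322
v -1.681 -2.753 2.99
v -2.141 -4.051 4.07
v -1.637 -2.965 2.754
v -2.097 -4.263 3.834
v -1.473 -3.173 2.575
v -1.933 -4.471 3.655
v -1.216 -3.341 2.482
v -1.676 -4.638 3.563
v -0.912 -3.439 2.493
v -1.372 -4.737 3.574
f 2 1 4
f 2 4 3
f 4 1 5
f 4 5 3
f 5 1 6
f 5 6 3
f 6 1 7
f 6 7 3
f 7 1 8
f 7 8 3
f 8 1 9
f 8 9 3
f 9 1 10
f 9 10 3
f 10 1 11
f 10 11 3
f 11 1 12
f 11 12 3
f 12 1 2
f 12 2 3
f 13 24 18
f 13 18 14
f 13 14 20
f 13 20 23
f 13 23 24
f 14 18 22
f 18 24 17
f 24 23 15
f 23 20 19
f 20 14 21
f 16 22 17
f 16 17 15
f 16 15 19
f 16 19 21
f 16 21 22
f 17 22 18
f 15 17 24
f 19 15 23
f 21 19 20
f 22 21 14
f 26 25 29
f 26 29 27
f 27 29 30
f 27 30 28
f 29 25 31
f 29 31 30
f 30 31 32
f 30 32 28
f 31 25 33
f 31 33 32
f 32 33 34
f 32 34 28
f 33 25 35
f 33 35 34
f 34 35 36
f 34 36 28
f 35 25 37
f 35 37 36
f 36 37 38
f 36 38 28
f 37 25 39
f 37 39 38
f 38 39 40
f 38 40 28
f 39 25 41
f 39 41 40
f 40 41 42
f 40 42 28
f 41 25 43
f 41 43 42
f 42 43 44
f 42 44 28
f 43 25 45
f 43 45 44
f 44 45 46
f 44 46 28
f 45 25 47
f 45 47 46
f 46 47 48
f 46 48 28
f 47 25 49
f 47 49 48
f 48 49 50
f 48 50 28
f 49 25 51
f 49 51 50
f 50 51 52
f 50 52 28
f 51 25 53
f 51 53 52
f 52 53 54
f 52 54 28
f 53 25 55
f 53 55 54
f 54 55 56
f 54 56 28
f 55 25 26
f 55 26 56
f 56 26 27
f 56 27 28



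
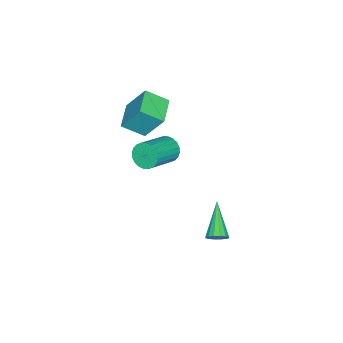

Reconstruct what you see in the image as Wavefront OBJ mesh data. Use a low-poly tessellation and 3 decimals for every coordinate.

v -1.09 3.374 -3.476
v -0.906 3.594 -3.054
v -2.43 2.666 -2.524
v -1.073 3.771 -3.156
v -1.244 3.842 -3.344
v -1.373 3.788 -3.568
v -1.427 3.623 -3.766
v -1.39 3.391 -3.887
v -1.273 3.155 -3.898
v -1.107 2.977 -3.795
v -0.936 2.906 -3.607
v -0.806 2.961 -3.384
v -0.752 3.126 -3.185
v -0.789 3.358 -3.064
v -2.812 -1.846 1.739
v -2.889 -0.972 3.089
v -3.219 -0.936 1.126
v -3.296 -0.062 2.477
v -1.604 -1.438 1.543
v -1.681 -0.564 2.894
v -2.011 -0.528 0.931
v -2.088 0.346 2.281
v -2.234 0.393 0.254
v -1.942 0.727 -0.221
v -0.513 0.461 0.472
v -0.806 0.127 0.946
v -1.989 0.911 -0.053
v -0.561 0.645 0.64
v -2.074 1.016 0.162
v -0.645 0.75 0.854
v -2.183 1.026 0.39
v -0.754 0.761 1.083
v -2.3 0.94 0.598
v -0.871 0.674 1.291
v -2.407 0.77 0.754
v -0.978 0.505 1.447
v -2.487 0.543 0.833
v -1.059 0.278 1.526
v -2.53 0.293 0.824
v -1.101 0.028 1.517
v -2.527 0.059 0.728
v -1.098 -0.207 1.421
v -2.479 -0.125 0.56
v -1.051 -0.391 1.253
v -2.395 -0.23 0.346
v -0.966 -0.496 1.038
v -2.286 -0.241 0.117
v -0.857 -0.506 0.81
v -2.169 -0.154 -0.091
v -0.74 -0.42 0.602
v -2.062 0.015 -0.247
v -0.633 -0.25 0.446
v -1.981 0.242 -0.326
v -0.553 -0.023 0.367
v -1.939 0.492 -0.317
v -0.51 0.227 0.376
f 2 1 4
f 2 4 3
f 4 1 5
f 4 5 3
f 5 1 6
f 5 6 3
f 6 1 7
f 6 7 3
f 7 1 8
f 7 8 3
f 8 1 9
f 8 9 3
f 9 1 10
f 9 10 3
f 10 1 11
f 10 11 3
f 11 1 12
f 11 12 3
f 12 1 13
f 12 13 3
f 13 1 14
f 13 14 3
f 14 1 2
f 14 2 3
f 16 18 15
f 19 16 15
f 15 18 17
f 17 19 15
f 16 22 18
f 20 16 19
f 20 22 16
f 18 22 17
f 21 19 17
f 17 22 21
f 21 20 19
f 22 20 21
f 24 23 27
f 24 27 25
f 25 27 28
f 25 28 26
f 27 23 29
f 27 29 28
f 28 29 30
f 28 30 26
f 29 23 31
f 29 31 30
f 30 31 32
f 30 32 26
f 31 23 33
f 31 33 32
f 32 33 34
f 32 34 26
f 33 23 35
f 33 35 34
f 34 35 36
f 34 36 26
f 35 23 37
f 35 37 36
f 36 37 38
f 36 38 26
f 37 23 39
f 37 39 38
f 38 39 40
f 38 40 26
f 39 23 41
f 39 41 40
f 40 41 42
f 40 42 26
f 41 23 43
f 41 43 42
f 42 43 44
f 42 44 26
f 43 23 45
f 43 45 44
f 44 45 46
f 44 46 26
f 45 23 47
f 45 47 46
f 46 47 48
f 46 48 26
f 47 23 49
f 47 49 48
f 48 49 50
f 48 50 26
f 49 23 51
f 49 51 50
f 50 51 52
f 50 52 26
f 51 23 53
f 51 53 52
f 52 53 54
f 52 54 26
f 53 23 55
f 53 55 54
f 54 55 56
f 54 56 26
f 55 23 24
f 55 24 56
f 56 24 25
f 56 25 26



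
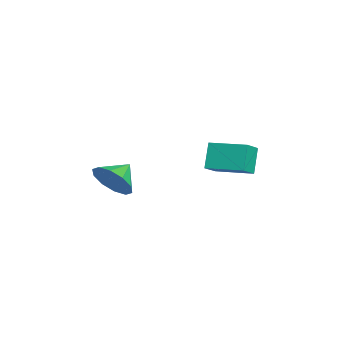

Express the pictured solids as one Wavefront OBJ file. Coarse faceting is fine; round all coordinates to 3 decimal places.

v -2.217 -2.197 -3.825
v -1.752 -2.279 -3.106
v -2.863 -1.563 -3.335
v -1.558 -1.868 -3.381
v -1.615 -1.583 -3.826
v -1.902 -1.532 -4.27
v -2.309 -1.735 -4.545
v -2.681 -2.115 -4.544
v -2.876 -2.526 -4.269
v -2.818 -2.811 -3.824
v -2.531 -2.862 -3.38
v -2.124 -2.659 -3.106
v -4.11 1.645 -3.097
v -3.419 1.202 -2.619
v -3.403 2.924 -2.935
v -2.712 2.481 -2.457
v -3.548 1.459 -4.083
v -2.857 1.016 -3.605
v -2.841 2.738 -3.921
v -2.15 2.295 -3.443
f 2 1 4
f 2 4 3
f 4 1 5
f 4 5 3
f 5 1 6
f 5 6 3
f 6 1 7
f 6 7 3
f 7 1 8
f 7 8 3
f 8 1 9
f 8 9 3
f 9 1 10
f 9 10 3
f 10 1 11
f 10 11 3
f 11 1 12
f 11 12 3
f 12 1 2
f 12 2 3
f 14 16 13
f 17 14 13
f 13 16 15
f 15 17 13
f 14 20 16
f 18 14 17
f 18 20 14
f 16 20 15
f 19 17 15
f 15 20 19
f 19 18 17
f 20 18 19



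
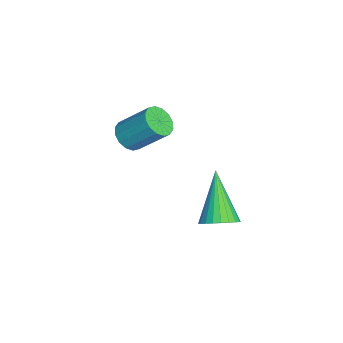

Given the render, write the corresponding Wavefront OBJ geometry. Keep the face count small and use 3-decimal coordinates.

v 1.282 3.188 -1.06
v 1.728 3.501 -0.59
v -0.202 3.072 0.42
v 1.599 3.725 -0.701
v 1.423 3.867 -0.867
v 1.225 3.906 -1.062
v 1.035 3.835 -1.257
v 0.884 3.666 -1.423
v 0.793 3.424 -1.533
v 0.776 3.146 -1.571
v 0.837 2.875 -1.531
v 0.965 2.651 -1.42
v 1.142 2.509 -1.254
v 1.34 2.47 -1.059
v 1.529 2.541 -0.864
v 1.681 2.71 -0.698
v 1.772 2.952 -0.588
v 1.788 3.23 -0.55
v -3.373 0.028 -0.617
v -3.032 0.403 -1.071
v -2.707 1.506 0.083
v -3.047 1.132 0.537
v -3.364 0.518 -1.088
v -3.039 1.622 0.066
v -3.698 0.503 -0.979
v -3.373 1.606 0.175
v -3.945 0.36 -0.773
v -3.62 1.464 0.381
v -4.039 0.128 -0.525
v -3.714 1.232 0.629
v -3.954 -0.13 -0.302
v -3.629 0.973 0.853
v -3.713 -0.346 -0.163
v -3.388 0.757 0.991
v -3.381 -0.462 -0.146
v -3.056 0.642 1.008
v -3.047 -0.446 -0.255
v -2.722 0.657 0.899
v -2.8 -0.304 -0.461
v -2.475 0.8 0.693
v -2.706 -0.072 -0.709
v -2.381 1.032 0.445
v -2.791 0.187 -0.933
v -2.466 1.29 0.222
f 2 1 4
f 2 4 3
f 4 1 5
f 4 5 3
f 5 1 6
f 5 6 3
f 6 1 7
f 6 7 3
f 7 1 8
f 7 8 3
f 8 1 9
f 8 9 3
f 9 1 10
f 9 10 3
f 10 1 11
f 10 11 3
f 11 1 12
f 11 12 3
f 12 1 13
f 12 13 3
f 13 1 14
f 13 14 3
f 14 1 15
f 14 15 3
f 15 1 16
f 15 16 3
f 16 1 17
f 16 17 3
f 17 1 18
f 17 18 3
f 18 1 2
f 18 2 3
f 20 19 23
f 20 23 21
f 21 23 24
f 21 24 22
f 23 19 25
f 23 25 24
f 24 25 26
f 24 26 22
f 25 19 27
f 25 27 26
f 26 27 28
f 26 28 22
f 27 19 29
f 27 29 28
f 28 29 30
f 28 30 22
f 29 19 31
f 29 31 30
f 30 31 32
f 30 32 22
f 31 19 33
f 31 33 32
f 32 33 34
f 32 34 22
f 33 19 35
f 33 35 34
f 34 35 36
f 34 36 22
f 35 19 37
f 35 37 36
f 36 37 38
f 36 38 22
f 37 19 39
f 37 39 38
f 38 39 40
f 38 40 22
f 39 19 41
f 39 41 40
f 40 41 42
f 40 42 22
f 41 19 43
f 41 43 42
f 42 43 44
f 42 44 22
f 43 19 20
f 43 20 44
f 44 20 21
f 44 21 22



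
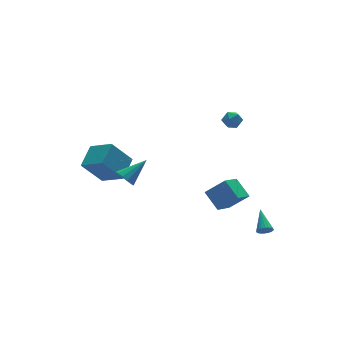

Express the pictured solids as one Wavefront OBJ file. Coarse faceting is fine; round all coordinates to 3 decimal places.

v 1.466 -1.414 -3.762
v 2.526 -2.025 -2.685
v 1.286 -0.175 -2.882
v 2.345 -0.786 -1.805
v 2.795 -0.614 -4.615
v 3.854 -1.225 -3.538
v 2.614 0.625 -3.735
v 3.674 0.014 -2.658
v -2.915 2.436 -1.734
v -4.158 2.778 -0.076
v -3.647 3.849 -2.574
v -4.889 4.191 -0.916
v -1.711 3.469 -1.044
v -2.953 3.811 0.614
v -2.442 4.882 -1.884
v -3.685 5.224 -0.226
v 1.968 -0.87 3.903
v 2.436 -0.815 4.413
v 2.724 -1.405 3.267
v 3.192 -1.35 3.777
v 2.643 -1.767 3.854
v 2.176 -1.436 4.247
v 2.984 -0.784 3.433
v 2.517 -0.453 3.826
v 3.064 -0.761 4.122
v 2.853 -1.369 4.382
v 2.307 -0.851 3.298
v 2.096 -1.459 3.558
v -4.053 0.125 0.196
v -3.677 0.275 -0.4
v -2.507 0.255 1.204
v -3.804 0.631 -0.252
v -4.009 0.826 0.039
v -4.229 0.799 0.379
v -4.392 0.557 0.661
v -4.448 0.179 0.795
v -4.379 -0.217 0.739
v -4.205 -0.504 0.511
v -3.984 -0.592 0.183
v -3.784 -0.452 -0.141
v -3.67 -0.129 -0.359
v 2.874 -4.544 -4.112
v 3.114 -4.846 -3.749
v 3.406 -3.156 -3.308
v 3.265 -4.823 -3.888
v 3.356 -4.758 -4.062
v 3.374 -4.66 -4.243
v 3.316 -4.544 -4.404
v 3.191 -4.429 -4.521
v 3.017 -4.33 -4.575
v 2.821 -4.265 -4.559
v 2.634 -4.242 -4.475
v 2.483 -4.265 -4.336
v 2.392 -4.33 -4.162
v 2.374 -4.428 -3.981
v 2.432 -4.544 -3.82
v 2.557 -4.66 -3.703
v 2.731 -4.758 -3.648
v 2.926 -4.823 -3.665
f 2 4 1
f 5 2 1
f 1 4 3
f 3 5 1
f 2 8 4
f 6 2 5
f 6 8 2
f 4 8 3
f 7 5 3
f 3 8 7
f 7 6 5
f 8 6 7
f 10 12 9
f 13 10 9
f 9 12 11
f 11 13 9
f 10 16 12
f 14 10 13
f 14 16 10
f 12 16 11
f 15 13 11
f 11 16 15
f 15 14 13
f 16 14 15
f 17 28 22
f 17 22 18
f 17 18 24
f 17 24 27
f 17 27 28
f 18 22 26
f 22 28 21
f 28 27 19
f 27 24 23
f 24 18 25
f 20 26 21
f 20 21 19
f 20 19 23
f 20 23 25
f 20 25 26
f 21 26 22
f 19 21 28
f 23 19 27
f 25 23 24
f 26 25 18
f 30 29 32
f 30 32 31
f 32 29 33
f 32 33 31
f 33 29 34
f 33 34 31
f 34 29 35
f 34 35 31
f 35 29 36
f 35 36 31
f 36 29 37
f 36 37 31
f 37 29 38
f 37 38 31
f 38 29 39
f 38 39 31
f 39 29 40
f 39 40 31
f 40 29 41
f 40 41 31
f 41 29 30
f 41 30 31
f 43 42 45
f 43 45 44
f 45 42 46
f 45 46 44
f 46 42 47
f 46 47 44
f 47 42 48
f 47 48 44
f 48 42 49
f 48 49 44
f 49 42 50
f 49 50 44
f 50 42 51
f 50 51 44
f 51 42 52
f 51 52 44
f 52 42 53
f 52 53 44
f 53 42 54
f 53 54 44
f 54 42 55
f 54 55 44
f 55 42 56
f 55 56 44
f 56 42 57
f 56 57 44
f 57 42 58
f 57 58 44
f 58 42 59
f 58 59 44
f 59 42 43
f 59 43 44



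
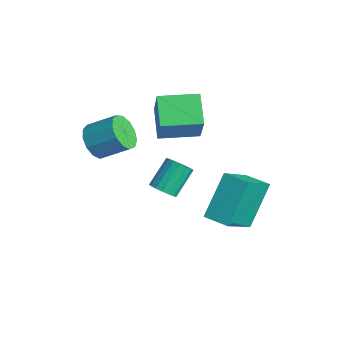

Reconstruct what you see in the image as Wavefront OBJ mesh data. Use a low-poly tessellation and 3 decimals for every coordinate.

v -1.915 -3.052 -1.122
v -1.489 -2.807 -1.827
v -0.778 -1.844 -1.064
v -1.205 -2.088 -0.358
v -1.886 -2.531 -1.806
v -1.175 -1.568 -1.042
v -2.293 -2.42 -1.567
v -1.582 -1.457 -0.803
v -2.58 -2.51 -1.187
v -1.869 -1.546 -0.423
v -2.656 -2.771 -0.786
v -1.945 -1.808 -0.023
v -2.497 -3.122 -0.492
v -1.786 -2.159 0.272
v -2.153 -3.45 -0.398
v -1.442 -2.487 0.366
v -1.734 -3.652 -0.533
v -1.023 -2.689 0.23
v -1.372 -3.663 -0.856
v -0.662 -2.7 -0.092
v -1.183 -3.48 -1.263
v -0.472 -2.517 -0.499
v -1.226 -3.161 -1.625
v -0.516 -2.198 -0.861
v 1.493 1.068 -4.915
v 2.324 -0.404 -3.554
v 0.854 2.285 -3.209
v 1.686 0.813 -1.848
v 2.474 1.607 -4.932
v 3.306 0.135 -3.571
v 1.836 2.824 -3.226
v 2.667 1.352 -1.865
v 1.274 -1.658 -2.264
v 1.828 -1.682 -2.035
v 1.461 -0.745 -1.047
v 0.906 -0.722 -1.276
v 1.843 -1.471 -2.23
v 1.475 -0.535 -1.242
v 1.727 -1.303 -2.432
v 1.36 -0.367 -1.444
v 1.508 -1.217 -2.596
v 1.141 -0.28 -1.608
v 1.235 -1.231 -2.683
v 0.868 -0.294 -1.696
v 0.971 -1.344 -2.675
v 0.603 -0.407 -1.687
v 0.776 -1.528 -2.573
v 0.409 -0.591 -1.585
v 0.695 -1.742 -2.399
v 0.328 -0.806 -1.412
v 0.747 -1.937 -2.195
v 0.38 -1.001 -1.207
v 0.919 -2.069 -2.006
v 0.552 -1.132 -1.019
v 1.173 -2.106 -1.877
v 0.806 -1.169 -0.889
v 1.45 -2.04 -1.836
v 1.082 -1.104 -0.848
v 1.686 -1.888 -1.893
v 1.319 -0.951 -0.905
v -2.125 -0.193 -2.168
v -3.339 0.265 -1.338
v -1.513 1.446 -2.179
v -2.727 1.905 -1.35
v -1.153 -0.545 -0.55
v -2.367 -0.086 0.279
v -0.541 1.095 -0.562
v -1.755 1.553 0.268
f 2 1 5
f 2 5 3
f 3 5 6
f 3 6 4
f 5 1 7
f 5 7 6
f 6 7 8
f 6 8 4
f 7 1 9
f 7 9 8
f 8 9 10
f 8 10 4
f 9 1 11
f 9 11 10
f 10 11 12
f 10 12 4
f 11 1 13
f 11 13 12
f 12 13 14
f 12 14 4
f 13 1 15
f 13 15 14
f 14 15 16
f 14 16 4
f 15 1 17
f 15 17 16
f 16 17 18
f 16 18 4
f 17 1 19
f 17 19 18
f 18 19 20
f 18 20 4
f 19 1 21
f 19 21 20
f 20 21 22
f 20 22 4
f 21 1 23
f 21 23 22
f 22 23 24
f 22 24 4
f 23 1 2
f 23 2 24
f 24 2 3
f 24 3 4
f 26 28 25
f 29 26 25
f 25 28 27
f 27 29 25
f 26 32 28
f 30 26 29
f 30 32 26
f 28 32 27
f 31 29 27
f 27 32 31
f 31 30 29
f 32 30 31
f 34 33 37
f 34 37 35
f 35 37 38
f 35 38 36
f 37 33 39
f 37 39 38
f 38 39 40
f 38 40 36
f 39 33 41
f 39 41 40
f 40 41 42
f 40 42 36
f 41 33 43
f 41 43 42
f 42 43 44
f 42 44 36
f 43 33 45
f 43 45 44
f 44 45 46
f 44 46 36
f 45 33 47
f 45 47 46
f 46 47 48
f 46 48 36
f 47 33 49
f 47 49 48
f 48 49 50
f 48 50 36
f 49 33 51
f 49 51 50
f 50 51 52
f 50 52 36
f 51 33 53
f 51 53 52
f 52 53 54
f 52 54 36
f 53 33 55
f 53 55 54
f 54 55 56
f 54 56 36
f 55 33 57
f 55 57 56
f 56 57 58
f 56 58 36
f 57 33 59
f 57 59 58
f 58 59 60
f 58 60 36
f 59 33 34
f 59 34 60
f 60 34 35
f 60 35 36
f 62 64 61
f 65 62 61
f 61 64 63
f 63 65 61
f 62 68 64
f 66 62 65
f 66 68 62
f 64 68 63
f 67 65 63
f 63 68 67
f 67 66 65
f 68 66 67



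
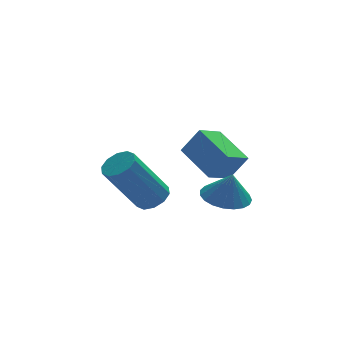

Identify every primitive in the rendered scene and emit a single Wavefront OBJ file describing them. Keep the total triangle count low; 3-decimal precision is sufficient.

v -0.218 0.351 -3.504
v 0.597 0.444 -3.632
v -0.042 0.229 -2.476
v 0.495 0.769 -3.576
v 0.271 1.022 -3.508
v -0.039 1.159 -3.439
v -0.379 1.156 -3.381
v -0.691 1.014 -3.344
v -0.922 0.757 -3.335
v -1.031 0.43 -3.356
v -0.999 0.09 -3.402
v -0.832 -0.206 -3.465
v -0.559 -0.405 -3.536
v -0.227 -0.473 -3.6
v 0.107 -0.399 -3.649
v 0.384 -0.195 -3.672
v 0.558 0.103 -3.666
v 0.663 2.585 -4.13
v -0.204 2.119 -3.661
v 0.179 4.033 -3.59
v -0.688 3.567 -3.121
v 1.248 2.433 -3.199
v 0.381 1.967 -2.73
v 0.764 3.881 -2.659
v -0.103 3.415 -2.19
v -2.4 0.965 -3.5
v -1.96 0.621 -3.23
v -3.079 0.552 -1.49
v -3.52 0.895 -1.76
v -1.88 0.99 -3.164
v -2.999 0.921 -1.424
v -1.998 1.349 -3.226
v -3.118 1.28 -1.486
v -2.271 1.561 -3.393
v -3.39 1.492 -1.653
v -2.592 1.546 -3.6
v -3.712 1.476 -1.861
v -2.841 1.308 -3.77
v -3.96 1.239 -2.03
v -2.921 0.939 -3.836
v -4.04 0.87 -2.096
v -2.802 0.58 -3.774
v -3.922 0.511 -2.034
v -2.53 0.368 -3.607
v -3.649 0.299 -1.867
v -2.208 0.384 -3.399
v -3.328 0.314 -1.66
f 2 1 4
f 2 4 3
f 4 1 5
f 4 5 3
f 5 1 6
f 5 6 3
f 6 1 7
f 6 7 3
f 7 1 8
f 7 8 3
f 8 1 9
f 8 9 3
f 9 1 10
f 9 10 3
f 10 1 11
f 10 11 3
f 11 1 12
f 11 12 3
f 12 1 13
f 12 13 3
f 13 1 14
f 13 14 3
f 14 1 15
f 14 15 3
f 15 1 16
f 15 16 3
f 16 1 17
f 16 17 3
f 17 1 2
f 17 2 3
f 19 21 18
f 22 19 18
f 18 21 20
f 20 22 18
f 19 25 21
f 23 19 22
f 23 25 19
f 21 25 20
f 24 22 20
f 20 25 24
f 24 23 22
f 25 23 24
f 27 26 30
f 27 30 28
f 28 30 31
f 28 31 29
f 30 26 32
f 30 32 31
f 31 32 33
f 31 33 29
f 32 26 34
f 32 34 33
f 33 34 35
f 33 35 29
f 34 26 36
f 34 36 35
f 35 36 37
f 35 37 29
f 36 26 38
f 36 38 37
f 37 38 39
f 37 39 29
f 38 26 40
f 38 40 39
f 39 40 41
f 39 41 29
f 40 26 42
f 40 42 41
f 41 42 43
f 41 43 29
f 42 26 44
f 42 44 43
f 43 44 45
f 43 45 29
f 44 26 46
f 44 46 45
f 45 46 47
f 45 47 29
f 46 26 27
f 46 27 47
f 47 27 28
f 47 28 29



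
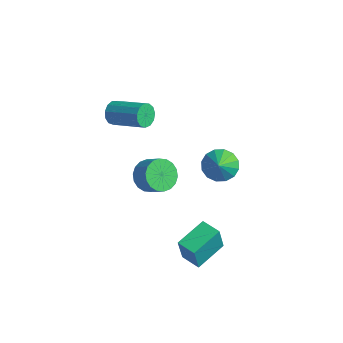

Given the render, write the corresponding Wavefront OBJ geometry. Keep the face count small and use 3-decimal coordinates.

v -4.86 -0.69 3.043
v -4.533 -1.037 2.451
v -2.574 -0.518 3.225
v -2.9 -0.17 3.817
v -4.595 -0.63 2.333
v -2.635 -0.111 3.108
v -4.74 -0.242 2.44
v -2.781 0.277 3.215
v -4.923 0.004 2.739
v -2.964 0.523 3.514
v -5.087 0.03 3.134
v -3.127 0.549 3.909
v -5.178 -0.173 3.5
v -3.218 0.346 4.275
v -5.168 -0.54 3.721
v -3.208 -0.02 4.496
v -5.06 -0.954 3.726
v -3.101 -0.435 4.501
v -4.889 -1.284 3.515
v -2.929 -0.765 4.289
v -4.708 -1.426 3.153
v -2.749 -0.907 3.928
v -4.576 -1.334 2.756
v -2.616 -0.815 3.531
v 2.388 -2.507 -2.934
v 2.471 -2.909 -1.305
v 2.301 -0.655 -2.473
v 2.384 -1.057 -0.844
v 3.536 -2.443 -2.976
v 3.619 -2.845 -1.347
v 3.449 -0.591 -2.515
v 3.532 -0.993 -0.886
v 0.392 2.09 0.335
v 1.108 1.831 -0.343
v 0.908 1.45 1.125
v 1.292 2.268 -0.11
v 1.236 2.656 0.243
v 0.953 2.893 0.621
v 0.52 2.915 0.922
v 0.052 2.716 1.066
v -0.324 2.349 1.014
v -0.509 1.913 0.781
v -0.452 1.525 0.428
v -0.169 1.288 0.05
v 0.264 1.266 -0.251
v 0.732 1.465 -0.395
v -0.938 -1.772 1.111
v -0.505 -2.509 0.592
v 0.43 -2.465 1.31
v -0.002 -1.728 1.829
v -0.362 -2.143 0.383
v 0.574 -2.099 1.1
v -0.333 -1.704 0.318
v 0.603 -1.66 1.036
v -0.423 -1.278 0.41
v 0.512 -1.234 1.128
v -0.616 -0.95 0.641
v 0.32 -0.906 1.359
v -0.872 -0.785 0.966
v 0.064 -0.741 1.683
v -1.141 -0.815 1.319
v -0.206 -0.771 2.036
v -1.37 -1.035 1.63
v -0.435 -0.991 2.348
v -1.514 -1.401 1.84
v -0.578 -1.357 2.557
v -1.543 -1.84 1.904
v -0.607 -1.796 2.622
v -1.452 -2.266 1.812
v -0.517 -2.222 2.53
v -1.26 -2.594 1.581
v -0.324 -2.55 2.299
v -1.004 -2.759 1.257
v -0.068 -2.715 1.974
v -0.734 -2.729 0.904
v 0.201 -2.685 1.621
f 2 1 5
f 2 5 3
f 3 5 6
f 3 6 4
f 5 1 7
f 5 7 6
f 6 7 8
f 6 8 4
f 7 1 9
f 7 9 8
f 8 9 10
f 8 10 4
f 9 1 11
f 9 11 10
f 10 11 12
f 10 12 4
f 11 1 13
f 11 13 12
f 12 13 14
f 12 14 4
f 13 1 15
f 13 15 14
f 14 15 16
f 14 16 4
f 15 1 17
f 15 17 16
f 16 17 18
f 16 18 4
f 17 1 19
f 17 19 18
f 18 19 20
f 18 20 4
f 19 1 21
f 19 21 20
f 20 21 22
f 20 22 4
f 21 1 23
f 21 23 22
f 22 23 24
f 22 24 4
f 23 1 2
f 23 2 24
f 24 2 3
f 24 3 4
f 26 28 25
f 29 26 25
f 25 28 27
f 27 29 25
f 26 32 28
f 30 26 29
f 30 32 26
f 28 32 27
f 31 29 27
f 27 32 31
f 31 30 29
f 32 30 31
f 34 33 36
f 34 36 35
f 36 33 37
f 36 37 35
f 37 33 38
f 37 38 35
f 38 33 39
f 38 39 35
f 39 33 40
f 39 40 35
f 40 33 41
f 40 41 35
f 41 33 42
f 41 42 35
f 42 33 43
f 42 43 35
f 43 33 44
f 43 44 35
f 44 33 45
f 44 45 35
f 45 33 46
f 45 46 35
f 46 33 34
f 46 34 35
f 48 47 51
f 48 51 49
f 49 51 52
f 49 52 50
f 51 47 53
f 51 53 52
f 52 53 54
f 52 54 50
f 53 47 55
f 53 55 54
f 54 55 56
f 54 56 50
f 55 47 57
f 55 57 56
f 56 57 58
f 56 58 50
f 57 47 59
f 57 59 58
f 58 59 60
f 58 60 50
f 59 47 61
f 59 61 60
f 60 61 62
f 60 62 50
f 61 47 63
f 61 63 62
f 62 63 64
f 62 64 50
f 63 47 65
f 63 65 64
f 64 65 66
f 64 66 50
f 65 47 67
f 65 67 66
f 66 67 68
f 66 68 50
f 67 47 69
f 67 69 68
f 68 69 70
f 68 70 50
f 69 47 71
f 69 71 70
f 70 71 72
f 70 72 50
f 71 47 73
f 71 73 72
f 72 73 74
f 72 74 50
f 73 47 75
f 73 75 74
f 74 75 76
f 74 76 50
f 75 47 48
f 75 48 76
f 76 48 49
f 76 49 50



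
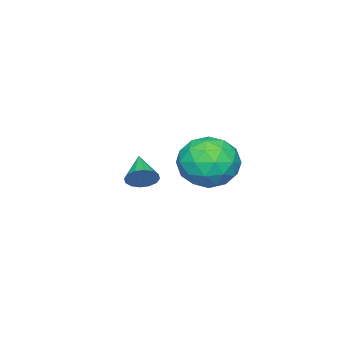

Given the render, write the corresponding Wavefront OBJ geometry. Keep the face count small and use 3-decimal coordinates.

v 3.027 3.394 -0.795
v 3.969 3.487 -1.565
v 2.771 1.513 -1.335
v 3.713 1.606 -2.105
v 3.905 1.63 -0.9
v 4.063 2.792 -0.567
v 2.677 2.208 -2.333
v 2.835 3.37 -2
v 3.752 2.753 -2.515
v 4.511 2.396 -1.63
v 2.229 2.604 -1.27
v 2.988 2.247 -0.385
v 3.52 3.606 -1.133
v 3.22 1.394 -1.767
v 3.333 1.408 -1.059
v 3.886 1.463 -1.512
v 3.576 3.197 -0.546
v 4.129 3.252 -0.999
v 4.092 2.16 -0.608
v 2.611 1.748 -1.901
v 3.164 1.803 -2.354
v 2.854 3.537 -1.388
v 3.407 3.592 -1.841
v 2.648 2.84 -2.292
v 3.947 3.229 -2.144
v 3.796 2.123 -2.461
v 3.187 2.477 -2.595
v 3.28 3.16 -2.399
v 4.393 3.019 -1.624
v 4.242 1.913 -1.941
v 4.355 1.928 -1.233
v 4.448 2.611 -1.037
v 4.265 2.588 -2.182
v 2.498 3.087 -0.959
v 2.347 1.981 -1.276
v 2.292 2.389 -1.863
v 2.385 3.072 -1.667
v 2.944 2.877 -0.439
v 2.793 1.771 -0.756
v 3.46 1.84 -0.501
v 3.553 2.523 -0.305
v 2.475 2.412 -0.718
v 1.521 -1.675 -4.083
v 1.927 -1.714 -3.538
v 0.579 -2.485 -3.437
v 1.724 -1.432 -3.481
v 1.467 -1.215 -3.585
v 1.224 -1.122 -3.822
v 1.061 -1.177 -4.129
v 1.021 -1.365 -4.424
v 1.115 -1.636 -4.627
v 1.318 -1.918 -4.684
v 1.576 -2.135 -4.58
v 1.818 -2.229 -4.343
v 1.981 -2.174 -4.036
v 2.021 -1.985 -3.742
f 1 38 17
f 38 12 41
f 17 41 6
f 38 41 17
f 1 17 13
f 17 6 18
f 13 18 2
f 17 18 13
f 1 13 22
f 13 2 23
f 22 23 8
f 13 23 22
f 1 22 34
f 22 8 37
f 34 37 11
f 22 37 34
f 1 34 38
f 34 11 42
f 38 42 12
f 34 42 38
f 2 18 29
f 18 6 32
f 29 32 10
f 18 32 29
f 6 41 19
f 41 12 40
f 19 40 5
f 41 40 19
f 12 42 39
f 42 11 35
f 39 35 3
f 42 35 39
f 11 37 36
f 37 8 24
f 36 24 7
f 37 24 36
f 8 23 28
f 23 2 25
f 28 25 9
f 23 25 28
f 4 30 16
f 30 10 31
f 16 31 5
f 30 31 16
f 4 16 14
f 16 5 15
f 14 15 3
f 16 15 14
f 4 14 21
f 14 3 20
f 21 20 7
f 14 20 21
f 4 21 26
f 21 7 27
f 26 27 9
f 21 27 26
f 4 26 30
f 26 9 33
f 30 33 10
f 26 33 30
f 5 31 19
f 31 10 32
f 19 32 6
f 31 32 19
f 3 15 39
f 15 5 40
f 39 40 12
f 15 40 39
f 7 20 36
f 20 3 35
f 36 35 11
f 20 35 36
f 9 27 28
f 27 7 24
f 28 24 8
f 27 24 28
f 10 33 29
f 33 9 25
f 29 25 2
f 33 25 29
f 44 43 46
f 44 46 45
f 46 43 47
f 46 47 45
f 47 43 48
f 47 48 45
f 48 43 49
f 48 49 45
f 49 43 50
f 49 50 45
f 50 43 51
f 50 51 45
f 51 43 52
f 51 52 45
f 52 43 53
f 52 53 45
f 53 43 54
f 53 54 45
f 54 43 55
f 54 55 45
f 55 43 56
f 55 56 45
f 56 43 44
f 56 44 45



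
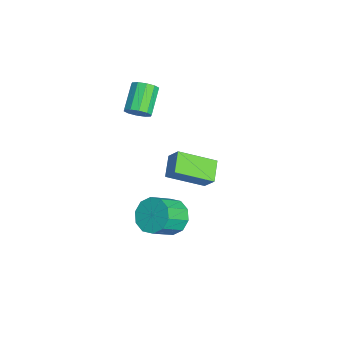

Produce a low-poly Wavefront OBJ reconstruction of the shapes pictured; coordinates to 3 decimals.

v -2.011 -3.518 3.58
v -1.667 -3.484 4.033
v -2.704 -3.107 4.793
v -3.049 -3.142 4.34
v -1.669 -3.169 3.873
v -2.707 -2.792 4.634
v -1.803 -2.989 3.602
v -2.84 -2.612 4.362
v -2.016 -3.01 3.322
v -3.053 -2.633 4.082
v -2.227 -3.226 3.141
v -3.264 -2.849 3.901
v -2.356 -3.553 3.127
v -3.393 -3.176 3.887
v -2.353 -3.868 3.286
v -3.391 -3.491 4.047
v -2.22 -4.048 3.558
v -3.257 -3.671 4.318
v -2.007 -4.027 3.838
v -3.044 -3.65 4.598
v -1.796 -3.811 4.019
v -2.833 -3.434 4.779
v 1.222 -2.462 -0.013
v 1.939 -2.098 -0.178
v 2.534 -2.914 0.609
v 1.818 -3.278 0.773
v 1.732 -1.864 0.222
v 2.327 -2.68 1.008
v 1.331 -1.858 0.531
v 1.926 -2.674 1.317
v 0.888 -2.083 0.633
v 1.483 -2.899 1.419
v 0.573 -2.453 0.488
v 1.168 -3.269 1.274
v 0.506 -2.826 0.151
v 1.101 -3.642 0.938
v 0.713 -3.06 -0.248
v 1.308 -3.876 0.538
v 1.114 -3.066 -0.557
v 1.709 -3.882 0.229
v 1.557 -2.841 -0.659
v 2.152 -3.657 0.127
v 1.872 -2.471 -0.514
v 2.467 -3.287 0.272
v -3.262 -2.211 -0.462
v -2.824 -1.861 0.229
v -3.299 -0.606 -1.253
v -2.861 -0.255 -0.561
v -2.339 -2.425 -0.939
v -1.901 -2.074 -0.247
v -2.376 -0.819 -1.729
v -1.938 -0.469 -1.038
f 2 1 5
f 2 5 3
f 3 5 6
f 3 6 4
f 5 1 7
f 5 7 6
f 6 7 8
f 6 8 4
f 7 1 9
f 7 9 8
f 8 9 10
f 8 10 4
f 9 1 11
f 9 11 10
f 10 11 12
f 10 12 4
f 11 1 13
f 11 13 12
f 12 13 14
f 12 14 4
f 13 1 15
f 13 15 14
f 14 15 16
f 14 16 4
f 15 1 17
f 15 17 16
f 16 17 18
f 16 18 4
f 17 1 19
f 17 19 18
f 18 19 20
f 18 20 4
f 19 1 21
f 19 21 20
f 20 21 22
f 20 22 4
f 21 1 2
f 21 2 22
f 22 2 3
f 22 3 4
f 24 23 27
f 24 27 25
f 25 27 28
f 25 28 26
f 27 23 29
f 27 29 28
f 28 29 30
f 28 30 26
f 29 23 31
f 29 31 30
f 30 31 32
f 30 32 26
f 31 23 33
f 31 33 32
f 32 33 34
f 32 34 26
f 33 23 35
f 33 35 34
f 34 35 36
f 34 36 26
f 35 23 37
f 35 37 36
f 36 37 38
f 36 38 26
f 37 23 39
f 37 39 38
f 38 39 40
f 38 40 26
f 39 23 41
f 39 41 40
f 40 41 42
f 40 42 26
f 41 23 43
f 41 43 42
f 42 43 44
f 42 44 26
f 43 23 24
f 43 24 44
f 44 24 25
f 44 25 26
f 46 48 45
f 49 46 45
f 45 48 47
f 47 49 45
f 46 52 48
f 50 46 49
f 50 52 46
f 48 52 47
f 51 49 47
f 47 52 51
f 51 50 49
f 52 50 51

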